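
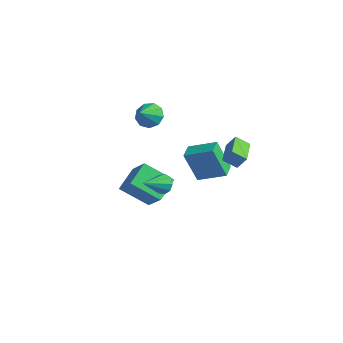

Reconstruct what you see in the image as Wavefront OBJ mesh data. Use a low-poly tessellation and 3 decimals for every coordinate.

v -2.311 0.389 3.553
v -1.529 0.704 3.665
v -2.029 -0.589 4.347
v -1.89 0.923 4.064
v -2.448 0.893 4.224
v -2.942 0.627 4.071
v -3.14 0.249 3.675
v -2.95 -0.063 3.223
v -2.461 -0.164 2.925
v -1.901 -0.006 2.922
v -1.533 0.337 3.214
v 2.094 -2.924 1.913
v 2.371 -2.666 2.442
v 2.006 -4.296 2.627
v 1.929 -2.625 2.466
v 1.564 -2.724 2.232
v 1.447 -2.916 1.849
v 1.633 -3.111 1.495
v 2.034 -3.219 1.337
v 2.464 -3.189 1.449
v 2.72 -3.034 1.777
v 2.683 -2.828 2.17
v -3.1 -1.198 -2.029
v -3.479 0.222 -1.303
v -1.741 -0.259 -3.158
v -2.12 1.162 -2.431
v -1.86 -1.502 -0.789
v -2.239 -0.081 -0.062
v -0.501 -0.562 -1.917
v -0.88 0.858 -1.191
v -1.691 3.838 -2.364
v -2.327 3.38 -0.427
v -0.268 4.675 -1.699
v -0.904 4.217 0.238
v -1.136 2.923 -2.398
v -1.772 2.465 -0.461
v 0.287 3.76 -1.733
v -0.349 3.302 0.204
v 1.297 2.601 1.822
v 1.723 2.878 2.578
v 1.915 3.093 1.294
v 2.34 3.37 2.05
v 2.28 1.29 1.75
v 2.705 1.567 2.506
v 2.897 1.782 1.222
v 3.323 2.059 1.978
f 2 1 4
f 2 4 3
f 4 1 5
f 4 5 3
f 5 1 6
f 5 6 3
f 6 1 7
f 6 7 3
f 7 1 8
f 7 8 3
f 8 1 9
f 8 9 3
f 9 1 10
f 9 10 3
f 10 1 11
f 10 11 3
f 11 1 2
f 11 2 3
f 13 12 15
f 13 15 14
f 15 12 16
f 15 16 14
f 16 12 17
f 16 17 14
f 17 12 18
f 17 18 14
f 18 12 19
f 18 19 14
f 19 12 20
f 19 20 14
f 20 12 21
f 20 21 14
f 21 12 22
f 21 22 14
f 22 12 13
f 22 13 14
f 24 26 23
f 27 24 23
f 23 26 25
f 25 27 23
f 24 30 26
f 28 24 27
f 28 30 24
f 26 30 25
f 29 27 25
f 25 30 29
f 29 28 27
f 30 28 29
f 32 34 31
f 35 32 31
f 31 34 33
f 33 35 31
f 32 38 34
f 36 32 35
f 36 38 32
f 34 38 33
f 37 35 33
f 33 38 37
f 37 36 35
f 38 36 37
f 40 42 39
f 43 40 39
f 39 42 41
f 41 43 39
f 40 46 42
f 44 40 43
f 44 46 40
f 42 46 41
f 45 43 41
f 41 46 45
f 45 44 43
f 46 44 45



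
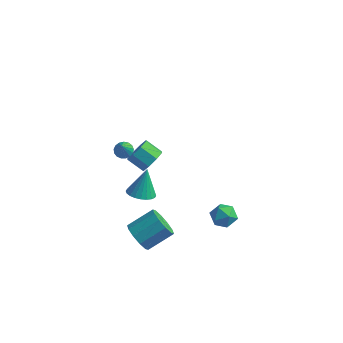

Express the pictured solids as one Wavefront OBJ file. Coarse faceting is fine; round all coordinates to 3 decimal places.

v 4.02 -1.925 -1.153
v 4.6 -2.511 -1.045
v 3.06 -2.829 -0.895
v 3.64 -3.415 -0.787
v 3.566 -2.797 -0.236
v 4.159 -2.238 -0.396
v 3.501 -3.102 -1.544
v 4.094 -2.543 -1.704
v 4.279 -3.238 -1.287
v 4.319 -3.049 -0.479
v 3.341 -2.291 -1.461
v 3.381 -2.102 -0.653
v -0.644 -4.108 -3.635
v 0.113 -4.698 -3.774
v 1.142 -3.582 -2.903
v 0.384 -2.992 -2.765
v 0.089 -4.316 -4.235
v 1.118 -3.2 -3.364
v -0.215 -3.855 -4.467
v 0.814 -2.739 -3.597
v -0.683 -3.49 -4.382
v 0.346 -2.374 -3.511
v -1.136 -3.361 -4.011
v -0.107 -2.245 -3.141
v -1.402 -3.518 -3.497
v -0.373 -2.402 -2.626
v -1.378 -3.9 -3.036
v -0.349 -2.784 -2.165
v -1.074 -4.361 -2.803
v -0.045 -3.245 -1.933
v -0.606 -4.726 -2.889
v 0.423 -3.61 -2.018
v -0.153 -4.855 -3.259
v 0.876 -3.739 -2.389
v -3.11 2.92 -4.078
v -2.668 3.271 -3.377
v -3.708 3.311 -2.741
v -4.15 2.96 -3.442
v -2.911 3.754 -3.804
v -3.951 3.794 -3.168
v -3.27 3.749 -4.392
v -4.31 3.788 -3.755
v -3.536 3.258 -4.795
v -4.576 3.297 -4.159
v -3.552 2.569 -4.779
v -4.592 2.609 -4.143
v -3.309 2.086 -4.352
v -4.349 2.126 -3.716
v -2.95 2.092 -3.765
v -3.99 2.131 -3.128
v -2.684 2.583 -3.361
v -3.724 2.622 -2.725
v -2.464 0.028 -4.234
v -1.647 -0.284 -4.136
v -2.396 0.732 -2.546
v -1.585 0.026 -4.269
v -1.656 0.337 -4.395
v -1.851 0.601 -4.498
v -2.138 0.778 -4.56
v -2.476 0.84 -4.572
v -2.811 0.779 -4.533
v -3.094 0.603 -4.449
v -3.281 0.34 -4.331
v -3.343 0.029 -4.199
v -3.272 -0.282 -4.072
v -3.077 -0.545 -3.97
v -2.789 -0.722 -3.908
v -2.452 -0.784 -3.895
v -2.116 -0.723 -3.934
v -1.834 -0.548 -4.019
v -1.663 -3.567 3.39
v -1.36 -3.164 3.582
v -1.437 -4.253 4.47
v -1.598 -3.108 3.667
v -1.851 -3.158 3.688
v -2.06 -3.301 3.641
v -2.179 -3.506 3.537
v -2.18 -3.724 3.398
v -2.062 -3.906 3.258
v -1.853 -4.011 3.148
v -1.601 -4.014 3.093
v -1.363 -3.915 3.106
v -1.193 -3.736 3.184
v -1.132 -3.518 3.309
v -1.192 -3.312 3.453
f 1 12 6
f 1 6 2
f 1 2 8
f 1 8 11
f 1 11 12
f 2 6 10
f 6 12 5
f 12 11 3
f 11 8 7
f 8 2 9
f 4 10 5
f 4 5 3
f 4 3 7
f 4 7 9
f 4 9 10
f 5 10 6
f 3 5 12
f 7 3 11
f 9 7 8
f 10 9 2
f 14 13 17
f 14 17 15
f 15 17 18
f 15 18 16
f 17 13 19
f 17 19 18
f 18 19 20
f 18 20 16
f 19 13 21
f 19 21 20
f 20 21 22
f 20 22 16
f 21 13 23
f 21 23 22
f 22 23 24
f 22 24 16
f 23 13 25
f 23 25 24
f 24 25 26
f 24 26 16
f 25 13 27
f 25 27 26
f 26 27 28
f 26 28 16
f 27 13 29
f 27 29 28
f 28 29 30
f 28 30 16
f 29 13 31
f 29 31 30
f 30 31 32
f 30 32 16
f 31 13 33
f 31 33 32
f 32 33 34
f 32 34 16
f 33 13 14
f 33 14 34
f 34 14 15
f 34 15 16
f 36 35 39
f 36 39 37
f 37 39 40
f 37 40 38
f 39 35 41
f 39 41 40
f 40 41 42
f 40 42 38
f 41 35 43
f 41 43 42
f 42 43 44
f 42 44 38
f 43 35 45
f 43 45 44
f 44 45 46
f 44 46 38
f 45 35 47
f 45 47 46
f 46 47 48
f 46 48 38
f 47 35 49
f 47 49 48
f 48 49 50
f 48 50 38
f 49 35 51
f 49 51 50
f 50 51 52
f 50 52 38
f 51 35 36
f 51 36 52
f 52 36 37
f 52 37 38
f 54 53 56
f 54 56 55
f 56 53 57
f 56 57 55
f 57 53 58
f 57 58 55
f 58 53 59
f 58 59 55
f 59 53 60
f 59 60 55
f 60 53 61
f 60 61 55
f 61 53 62
f 61 62 55
f 62 53 63
f 62 63 55
f 63 53 64
f 63 64 55
f 64 53 65
f 64 65 55
f 65 53 66
f 65 66 55
f 66 53 67
f 66 67 55
f 67 53 68
f 67 68 55
f 68 53 69
f 68 69 55
f 69 53 70
f 69 70 55
f 70 53 54
f 70 54 55
f 72 71 74
f 72 74 73
f 74 71 75
f 74 75 73
f 75 71 76
f 75 76 73
f 76 71 77
f 76 77 73
f 77 71 78
f 77 78 73
f 78 71 79
f 78 79 73
f 79 71 80
f 79 80 73
f 80 71 81
f 80 81 73
f 81 71 82
f 81 82 73
f 82 71 83
f 82 83 73
f 83 71 84
f 83 84 73
f 84 71 85
f 84 85 73
f 85 71 72
f 85 72 73



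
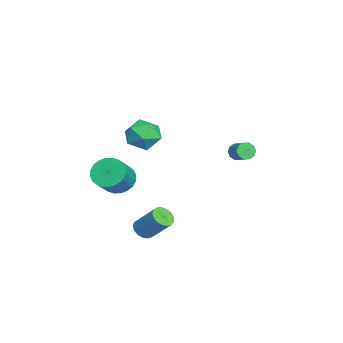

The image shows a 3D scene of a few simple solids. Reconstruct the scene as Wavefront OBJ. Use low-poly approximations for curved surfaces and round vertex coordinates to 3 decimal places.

v -1.078 -2.177 2.586
v -0.373 -1.455 2.043
v 0.353 -2.845 3.557
v 1.058 -2.123 3.014
v 0.285 -1.718 3.756
v -0.6 -1.305 3.156
v 0.58 -2.995 2.444
v -0.305 -2.582 1.844
v 0.652 -1.961 1.955
v 0.469 -1.172 2.766
v -0.489 -3.128 2.834
v -0.672 -2.339 3.645
v 3.027 -2.146 -2.781
v 3.656 -2.212 -3.058
v 4.362 -1.179 -1.695
v 3.733 -1.114 -1.419
v 3.534 -1.94 -3.201
v 4.241 -0.908 -1.838
v 3.297 -1.716 -3.248
v 4.003 -0.683 -1.885
v 2.997 -1.59 -3.188
v 3.704 -0.557 -1.825
v 2.705 -1.591 -3.035
v 3.411 -0.559 -1.672
v 2.486 -1.72 -2.824
v 3.192 -0.687 -1.461
v 2.391 -1.946 -2.603
v 3.097 -0.914 -1.24
v 2.441 -2.219 -2.423
v 3.148 -1.186 -1.06
v 2.626 -2.474 -2.325
v 3.333 -1.442 -0.962
v 2.903 -2.655 -2.332
v 3.609 -1.622 -0.969
v 3.208 -2.719 -2.441
v 3.914 -1.686 -1.079
v 3.471 -2.652 -2.629
v 4.178 -1.619 -1.266
v 3.633 -2.469 -2.851
v 4.339 -1.436 -1.489
v -4.185 3.165 -0.751
v -3.823 3.019 -1.22
v -2.992 3.469 -0.718
v -3.355 3.615 -0.249
v -3.968 3.361 -1.286
v -3.137 3.811 -0.784
v -4.196 3.628 -1.149
v -3.365 4.078 -0.646
v -4.42 3.718 -0.859
v -3.589 4.168 -0.357
v -4.554 3.597 -0.528
v -3.723 4.047 -0.026
v -4.548 3.311 -0.282
v -3.717 3.761 0.22
v -4.403 2.969 -0.216
v -3.572 3.419 0.286
v -4.175 2.702 -0.354
v -3.344 3.152 0.149
v -3.951 2.612 -0.643
v -3.12 3.062 -0.141
v -3.817 2.733 -0.974
v -2.986 3.183 -0.472
v 2.152 -3.47 0.578
v 2.747 -2.706 0.33
v 3.883 -3.226 1.453
v 3.288 -3.99 1.702
v 2.536 -2.547 0.617
v 3.672 -3.067 1.74
v 2.266 -2.53 0.898
v 3.402 -3.049 2.022
v 1.979 -2.655 1.131
v 3.115 -3.175 2.254
v 1.718 -2.904 1.279
v 2.854 -3.424 2.403
v 1.523 -3.24 1.321
v 2.659 -3.759 2.444
v 1.424 -3.61 1.25
v 2.56 -4.13 2.373
v 1.436 -3.959 1.076
v 2.572 -4.479 2.199
v 1.557 -4.234 0.827
v 2.693 -4.754 1.95
v 1.768 -4.393 0.54
v 2.904 -4.913 1.663
v 2.038 -4.411 0.258
v 3.174 -4.93 1.382
v 2.325 -4.285 0.026
v 3.461 -4.805 1.149
v 2.586 -4.036 -0.123
v 3.722 -4.556 1.001
v 2.781 -3.701 -0.164
v 3.917 -4.22 0.959
v 2.88 -3.33 -0.093
v 4.016 -3.85 1.03
v 2.868 -2.981 0.081
v 4.004 -3.501 1.204
f 1 12 6
f 1 6 2
f 1 2 8
f 1 8 11
f 1 11 12
f 2 6 10
f 6 12 5
f 12 11 3
f 11 8 7
f 8 2 9
f 4 10 5
f 4 5 3
f 4 3 7
f 4 7 9
f 4 9 10
f 5 10 6
f 3 5 12
f 7 3 11
f 9 7 8
f 10 9 2
f 14 13 17
f 14 17 15
f 15 17 18
f 15 18 16
f 17 13 19
f 17 19 18
f 18 19 20
f 18 20 16
f 19 13 21
f 19 21 20
f 20 21 22
f 20 22 16
f 21 13 23
f 21 23 22
f 22 23 24
f 22 24 16
f 23 13 25
f 23 25 24
f 24 25 26
f 24 26 16
f 25 13 27
f 25 27 26
f 26 27 28
f 26 28 16
f 27 13 29
f 27 29 28
f 28 29 30
f 28 30 16
f 29 13 31
f 29 31 30
f 30 31 32
f 30 32 16
f 31 13 33
f 31 33 32
f 32 33 34
f 32 34 16
f 33 13 35
f 33 35 34
f 34 35 36
f 34 36 16
f 35 13 37
f 35 37 36
f 36 37 38
f 36 38 16
f 37 13 39
f 37 39 38
f 38 39 40
f 38 40 16
f 39 13 14
f 39 14 40
f 40 14 15
f 40 15 16
f 42 41 45
f 42 45 43
f 43 45 46
f 43 46 44
f 45 41 47
f 45 47 46
f 46 47 48
f 46 48 44
f 47 41 49
f 47 49 48
f 48 49 50
f 48 50 44
f 49 41 51
f 49 51 50
f 50 51 52
f 50 52 44
f 51 41 53
f 51 53 52
f 52 53 54
f 52 54 44
f 53 41 55
f 53 55 54
f 54 55 56
f 54 56 44
f 55 41 57
f 55 57 56
f 56 57 58
f 56 58 44
f 57 41 59
f 57 59 58
f 58 59 60
f 58 60 44
f 59 41 61
f 59 61 60
f 60 61 62
f 60 62 44
f 61 41 42
f 61 42 62
f 62 42 43
f 62 43 44
f 64 63 67
f 64 67 65
f 65 67 68
f 65 68 66
f 67 63 69
f 67 69 68
f 68 69 70
f 68 70 66
f 69 63 71
f 69 71 70
f 70 71 72
f 70 72 66
f 71 63 73
f 71 73 72
f 72 73 74
f 72 74 66
f 73 63 75
f 73 75 74
f 74 75 76
f 74 76 66
f 75 63 77
f 75 77 76
f 76 77 78
f 76 78 66
f 77 63 79
f 77 79 78
f 78 79 80
f 78 80 66
f 79 63 81
f 79 81 80
f 80 81 82
f 80 82 66
f 81 63 83
f 81 83 82
f 82 83 84
f 82 84 66
f 83 63 85
f 83 85 84
f 84 85 86
f 84 86 66
f 85 63 87
f 85 87 86
f 86 87 88
f 86 88 66
f 87 63 89
f 87 89 88
f 88 89 90
f 88 90 66
f 89 63 91
f 89 91 90
f 90 91 92
f 90 92 66
f 91 63 93
f 91 93 92
f 92 93 94
f 92 94 66
f 93 63 95
f 93 95 94
f 94 95 96
f 94 96 66
f 95 63 64
f 95 64 96
f 96 64 65
f 96 65 66



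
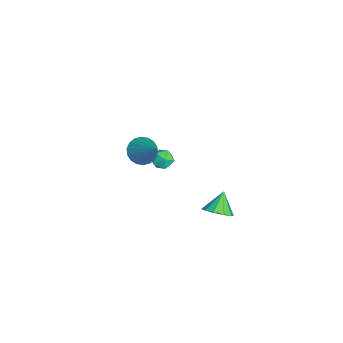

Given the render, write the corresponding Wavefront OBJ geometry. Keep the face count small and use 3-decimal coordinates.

v 0.362 -4.295 2.983
v 0.807 -3.936 2.353
v 1.758 -3.645 4.337
v 0.574 -3.658 2.46
v 0.298 -3.506 2.671
v 0.036 -3.511 2.943
v -0.162 -3.67 3.224
v -0.256 -3.954 3.456
v -0.227 -4.304 3.595
v -0.082 -4.653 3.612
v 0.151 -4.931 3.505
v 0.427 -5.083 3.294
v 0.689 -5.078 3.022
v 0.887 -4.919 2.742
v 0.981 -4.635 2.509
v 0.952 -4.285 2.371
v -4.303 -2.435 -1.731
v -3.841 -2.566 -2.261
v -3.879 -3.334 -1.139
v -3.417 -3.465 -1.669
v -3.342 -2.88 -1.266
v -3.604 -2.324 -1.631
v -4.116 -3.576 -1.769
v -4.378 -3.02 -2.134
v -3.726 -3.271 -2.284
v -3.247 -2.841 -1.973
v -4.473 -3.059 -1.427
v -3.994 -2.629 -1.116
v 3.464 -0.783 0.578
v 4.033 -1.044 1.123
v 2.716 -0.397 1.542
v 4.136 -0.554 1.008
v 3.983 -0.153 0.728
v 3.631 0.009 0.391
v 3.216 -0.132 0.126
v 2.895 -0.522 0.032
v 2.792 -1.011 0.148
v 2.945 -1.413 0.427
v 3.297 -1.574 0.764
v 3.712 -1.433 1.03
f 2 1 4
f 2 4 3
f 4 1 5
f 4 5 3
f 5 1 6
f 5 6 3
f 6 1 7
f 6 7 3
f 7 1 8
f 7 8 3
f 8 1 9
f 8 9 3
f 9 1 10
f 9 10 3
f 10 1 11
f 10 11 3
f 11 1 12
f 11 12 3
f 12 1 13
f 12 13 3
f 13 1 14
f 13 14 3
f 14 1 15
f 14 15 3
f 15 1 16
f 15 16 3
f 16 1 2
f 16 2 3
f 17 28 22
f 17 22 18
f 17 18 24
f 17 24 27
f 17 27 28
f 18 22 26
f 22 28 21
f 28 27 19
f 27 24 23
f 24 18 25
f 20 26 21
f 20 21 19
f 20 19 23
f 20 23 25
f 20 25 26
f 21 26 22
f 19 21 28
f 23 19 27
f 25 23 24
f 26 25 18
f 30 29 32
f 30 32 31
f 32 29 33
f 32 33 31
f 33 29 34
f 33 34 31
f 34 29 35
f 34 35 31
f 35 29 36
f 35 36 31
f 36 29 37
f 36 37 31
f 37 29 38
f 37 38 31
f 38 29 39
f 38 39 31
f 39 29 40
f 39 40 31
f 40 29 30
f 40 30 31



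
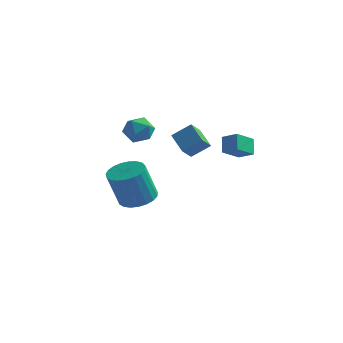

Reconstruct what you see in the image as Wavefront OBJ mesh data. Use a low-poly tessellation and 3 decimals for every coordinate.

v 1.043 -1.622 1.917
v 1.857 -1.19 2.605
v 1.179 -0.932 1.323
v 1.993 -0.5 2.011
v 1.927 -2.32 1.309
v 2.741 -1.888 1.997
v 2.063 -1.63 0.715
v 2.877 -1.198 1.403
v -1.537 -1.006 2.195
v -1.069 -0.428 1.78
v -0.651 -1.992 1.82
v -0.183 -1.414 1.405
v -0.219 -1.402 2.256
v -0.766 -0.792 2.488
v -0.954 -1.628 1.112
v -1.501 -1.018 1.344
v -0.709 -0.812 1.111
v -0.254 -0.673 1.818
v -1.466 -1.747 1.782
v -1.011 -1.608 2.489
v 3.813 -0.073 0.392
v 3.385 -1.056 1.015
v 3.547 0.506 1.124
v 3.119 -0.477 1.747
v 4.621 -0.183 0.773
v 4.193 -1.166 1.396
v 4.355 0.396 1.505
v 3.927 -0.587 2.128
v -2.015 1.022 -3.865
v -1.186 1.53 -3.557
v -1.575 0.945 -1.546
v -2.405 0.438 -1.855
v -1.487 1.827 -3.529
v -1.876 1.243 -1.518
v -1.879 1.986 -3.559
v -2.269 1.401 -1.548
v -2.295 1.977 -3.642
v -2.685 1.393 -1.631
v -2.662 1.804 -3.764
v -3.052 1.22 -1.753
v -2.918 1.495 -3.903
v -3.308 0.911 -1.892
v -3.017 1.105 -4.036
v -3.407 0.521 -2.025
v -2.944 0.7 -4.139
v -3.333 0.116 -2.128
v -2.709 0.351 -4.195
v -3.099 -0.233 -2.184
v -2.355 0.118 -4.194
v -2.745 -0.466 -2.183
v -1.942 0.042 -4.136
v -2.332 -0.543 -2.125
v -1.541 0.134 -4.032
v -1.931 -0.45 -2.021
v -1.223 0.381 -3.898
v -1.613 -0.204 -1.887
v -1.041 0.738 -3.759
v -1.431 0.153 -1.748
v -1.028 1.144 -3.639
v -1.418 0.56 -1.628
f 2 4 1
f 5 2 1
f 1 4 3
f 3 5 1
f 2 8 4
f 6 2 5
f 6 8 2
f 4 8 3
f 7 5 3
f 3 8 7
f 7 6 5
f 8 6 7
f 9 20 14
f 9 14 10
f 9 10 16
f 9 16 19
f 9 19 20
f 10 14 18
f 14 20 13
f 20 19 11
f 19 16 15
f 16 10 17
f 12 18 13
f 12 13 11
f 12 11 15
f 12 15 17
f 12 17 18
f 13 18 14
f 11 13 20
f 15 11 19
f 17 15 16
f 18 17 10
f 22 24 21
f 25 22 21
f 21 24 23
f 23 25 21
f 22 28 24
f 26 22 25
f 26 28 22
f 24 28 23
f 27 25 23
f 23 28 27
f 27 26 25
f 28 26 27
f 30 29 33
f 30 33 31
f 31 33 34
f 31 34 32
f 33 29 35
f 33 35 34
f 34 35 36
f 34 36 32
f 35 29 37
f 35 37 36
f 36 37 38
f 36 38 32
f 37 29 39
f 37 39 38
f 38 39 40
f 38 40 32
f 39 29 41
f 39 41 40
f 40 41 42
f 40 42 32
f 41 29 43
f 41 43 42
f 42 43 44
f 42 44 32
f 43 29 45
f 43 45 44
f 44 45 46
f 44 46 32
f 45 29 47
f 45 47 46
f 46 47 48
f 46 48 32
f 47 29 49
f 47 49 48
f 48 49 50
f 48 50 32
f 49 29 51
f 49 51 50
f 50 51 52
f 50 52 32
f 51 29 53
f 51 53 52
f 52 53 54
f 52 54 32
f 53 29 55
f 53 55 54
f 54 55 56
f 54 56 32
f 55 29 57
f 55 57 56
f 56 57 58
f 56 58 32
f 57 29 59
f 57 59 58
f 58 59 60
f 58 60 32
f 59 29 30
f 59 30 60
f 60 30 31
f 60 31 32



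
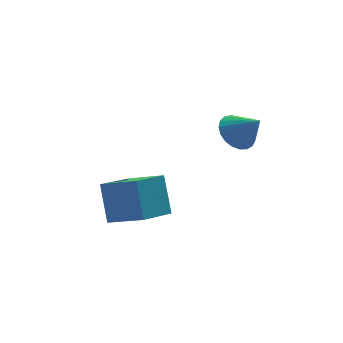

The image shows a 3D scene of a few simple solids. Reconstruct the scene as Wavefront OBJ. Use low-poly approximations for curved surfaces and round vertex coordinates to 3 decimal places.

v -3.46 -0.385 -1.796
v -3.367 0.495 -0.44
v -2.134 0.351 -2.365
v -2.041 1.232 -1.008
v -2.579 -1.472 -1.152
v -2.486 -0.591 0.205
v -1.253 -0.735 -1.72
v -1.16 0.145 -0.364
v 0.766 -1.6 2.421
v 1.453 -1.27 2.312
v 1.254 -2.32 3.319
v 1.323 -1.08 2.535
v 1.096 -0.981 2.738
v 0.812 -0.988 2.886
v 0.521 -1.102 2.954
v 0.271 -1.301 2.93
v 0.108 -1.552 2.818
v 0.058 -1.812 2.637
v 0.13 -2.035 2.419
v 0.313 -2.182 2.201
v 0.573 -2.229 2.021
v 0.867 -2.168 1.911
v 1.144 -2.008 1.889
v 1.355 -1.778 1.958
v 1.464 -1.517 2.108
f 2 4 1
f 5 2 1
f 1 4 3
f 3 5 1
f 2 8 4
f 6 2 5
f 6 8 2
f 4 8 3
f 7 5 3
f 3 8 7
f 7 6 5
f 8 6 7
f 10 9 12
f 10 12 11
f 12 9 13
f 12 13 11
f 13 9 14
f 13 14 11
f 14 9 15
f 14 15 11
f 15 9 16
f 15 16 11
f 16 9 17
f 16 17 11
f 17 9 18
f 17 18 11
f 18 9 19
f 18 19 11
f 19 9 20
f 19 20 11
f 20 9 21
f 20 21 11
f 21 9 22
f 21 22 11
f 22 9 23
f 22 23 11
f 23 9 24
f 23 24 11
f 24 9 25
f 24 25 11
f 25 9 10
f 25 10 11



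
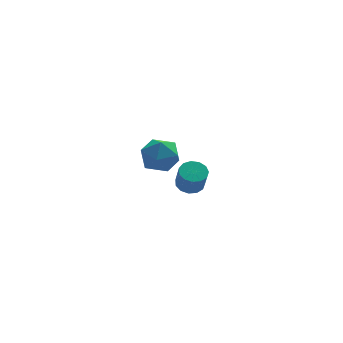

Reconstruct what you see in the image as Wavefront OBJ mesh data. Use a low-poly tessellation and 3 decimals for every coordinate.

v 0.182 3.953 1.005
v 1.105 4.106 1.037
v 0.395 2.554 1.543
v 1.318 2.707 1.575
v 0.748 3.16 2.164
v 0.616 4.024 1.831
v 0.884 2.636 0.749
v 0.752 3.5 0.416
v 1.538 3.292 0.879
v 1.455 3.615 1.753
v 0.045 3.045 0.827
v -0.038 3.368 1.701
v 0.672 -1.489 2.725
v 1.079 -1.846 2.548
v 1.095 -2.289 3.478
v 0.688 -1.931 3.655
v 1.23 -1.589 2.668
v 1.246 -2.032 3.598
v 1.204 -1.301 2.806
v 1.22 -1.743 3.735
v 1.009 -1.071 2.918
v 1.025 -1.514 3.848
v 0.707 -0.975 2.969
v 0.723 -1.417 3.899
v 0.394 -1.041 2.943
v 0.41 -1.484 3.873
v 0.169 -1.25 2.847
v 0.185 -1.692 3.777
v 0.104 -1.534 2.713
v 0.12 -1.977 3.643
v 0.219 -1.804 2.583
v 0.235 -2.247 3.512
v 0.478 -1.974 2.497
v 0.494 -2.417 3.427
v 0.799 -1.99 2.484
v 0.815 -2.432 3.414
f 1 12 6
f 1 6 2
f 1 2 8
f 1 8 11
f 1 11 12
f 2 6 10
f 6 12 5
f 12 11 3
f 11 8 7
f 8 2 9
f 4 10 5
f 4 5 3
f 4 3 7
f 4 7 9
f 4 9 10
f 5 10 6
f 3 5 12
f 7 3 11
f 9 7 8
f 10 9 2
f 14 13 17
f 14 17 15
f 15 17 18
f 15 18 16
f 17 13 19
f 17 19 18
f 18 19 20
f 18 20 16
f 19 13 21
f 19 21 20
f 20 21 22
f 20 22 16
f 21 13 23
f 21 23 22
f 22 23 24
f 22 24 16
f 23 13 25
f 23 25 24
f 24 25 26
f 24 26 16
f 25 13 27
f 25 27 26
f 26 27 28
f 26 28 16
f 27 13 29
f 27 29 28
f 28 29 30
f 28 30 16
f 29 13 31
f 29 31 30
f 30 31 32
f 30 32 16
f 31 13 33
f 31 33 32
f 32 33 34
f 32 34 16
f 33 13 35
f 33 35 34
f 34 35 36
f 34 36 16
f 35 13 14
f 35 14 36
f 36 14 15
f 36 15 16



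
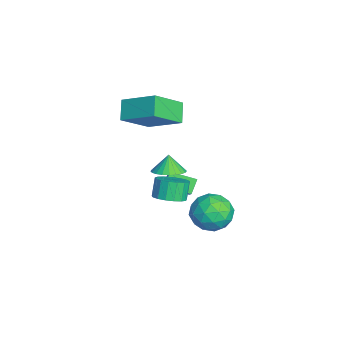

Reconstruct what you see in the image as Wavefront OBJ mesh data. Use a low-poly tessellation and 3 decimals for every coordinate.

v -1.431 -2.413 2.358
v -2.377 -2.305 3.198
v -2.422 -0.972 1.057
v -3.368 -0.864 1.897
v -0.372 -0.796 3.343
v -1.318 -0.688 4.183
v -1.363 0.645 2.042
v -2.309 0.753 2.882
v 2.334 -0.243 -0.755
v 3.049 -0.474 -0.335
v 2.54 -0.288 0.634
v 1.826 -0.057 0.215
v 3.093 -0.068 -0.39
v 2.585 0.117 0.579
v 2.964 0.297 -0.528
v 2.455 0.483 0.442
v 2.69 0.539 -0.717
v 2.182 0.725 0.252
v 2.335 0.602 -0.916
v 1.827 0.788 0.053
v 1.98 0.471 -1.077
v 1.471 0.657 -0.108
v 1.706 0.177 -1.165
v 1.197 0.363 -0.196
v 1.575 -0.213 -1.158
v 1.067 -0.028 -0.189
v 1.619 -0.611 -1.059
v 1.111 -0.425 -0.09
v 1.827 -0.924 -0.891
v 1.318 -0.738 0.079
v 2.15 -1.08 -0.691
v 1.642 -0.895 0.278
v 2.516 -1.045 -0.505
v 2.008 -0.86 0.464
v 2.84 -0.827 -0.377
v 2.332 -0.641 0.592
v -2.342 -0.289 -3.622
v -2.943 0.054 -2.957
v -2.06 1.071 -4.07
v -2.661 1.415 -3.405
v -1.639 -0.235 -3.015
v -2.24 0.109 -2.35
v -1.357 1.126 -3.463
v -1.958 1.469 -2.798
v -0.405 -0.094 -0.867
v 0.377 0.224 -0.556
v -0.795 -0.066 0.087
v 0.208 0.522 -0.634
v -0.054 0.726 -0.747
v -0.37 0.805 -0.878
v -0.691 0.748 -1.008
v -0.969 0.562 -1.116
v -1.161 0.276 -1.186
v -1.238 -0.066 -1.207
v -1.188 -0.412 -1.177
v -1.019 -0.71 -1.099
v -0.757 -0.914 -0.986
v -0.441 -0.993 -0.855
v -0.119 -0.935 -0.725
v 0.158 -0.75 -0.617
v 0.35 -0.464 -0.547
v 0.427 -0.122 -0.526
v 2.135 2.346 -1.404
v 3.145 2.749 -1.828
v 2.995 0.751 -0.872
v 4.005 1.154 -1.296
v 3.534 1.644 -0.347
v 3.002 2.629 -0.676
v 3.138 0.871 -2.024
v 2.606 1.856 -2.353
v 3.765 1.838 -2.211
v 4.009 2.315 -1.175
v 2.131 1.185 -1.525
v 2.375 1.662 -0.489
v 2.564 2.687 -1.662
v 3.576 0.813 -1.038
v 3.299 1.1 -0.48
v 3.892 1.337 -0.729
v 2.48 2.617 -0.985
v 3.074 2.854 -1.235
v 3.303 2.204 -0.364
v 3.066 0.646 -1.465
v 3.66 0.883 -1.715
v 2.248 2.163 -1.971
v 2.841 2.4 -2.22
v 2.837 1.296 -2.336
v 3.522 2.389 -2.137
v 4.028 1.451 -1.825
v 3.518 1.285 -2.253
v 3.206 1.864 -2.446
v 3.666 2.669 -1.528
v 4.172 1.732 -1.216
v 3.895 2.02 -0.658
v 3.582 2.599 -0.851
v 4.03 2.134 -1.753
v 1.968 1.768 -1.484
v 2.474 0.831 -1.172
v 2.558 0.901 -1.849
v 2.245 1.48 -2.042
v 2.112 2.049 -0.875
v 2.618 1.111 -0.563
v 2.934 1.636 -0.254
v 2.622 2.215 -0.447
v 2.11 1.366 -0.947
f 2 4 1
f 5 2 1
f 1 4 3
f 3 5 1
f 2 8 4
f 6 2 5
f 6 8 2
f 4 8 3
f 7 5 3
f 3 8 7
f 7 6 5
f 8 6 7
f 10 9 13
f 10 13 11
f 11 13 14
f 11 14 12
f 13 9 15
f 13 15 14
f 14 15 16
f 14 16 12
f 15 9 17
f 15 17 16
f 16 17 18
f 16 18 12
f 17 9 19
f 17 19 18
f 18 19 20
f 18 20 12
f 19 9 21
f 19 21 20
f 20 21 22
f 20 22 12
f 21 9 23
f 21 23 22
f 22 23 24
f 22 24 12
f 23 9 25
f 23 25 24
f 24 25 26
f 24 26 12
f 25 9 27
f 25 27 26
f 26 27 28
f 26 28 12
f 27 9 29
f 27 29 28
f 28 29 30
f 28 30 12
f 29 9 31
f 29 31 30
f 30 31 32
f 30 32 12
f 31 9 33
f 31 33 32
f 32 33 34
f 32 34 12
f 33 9 35
f 33 35 34
f 34 35 36
f 34 36 12
f 35 9 10
f 35 10 36
f 36 10 11
f 36 11 12
f 38 40 37
f 41 38 37
f 37 40 39
f 39 41 37
f 38 44 40
f 42 38 41
f 42 44 38
f 40 44 39
f 43 41 39
f 39 44 43
f 43 42 41
f 44 42 43
f 46 45 48
f 46 48 47
f 48 45 49
f 48 49 47
f 49 45 50
f 49 50 47
f 50 45 51
f 50 51 47
f 51 45 52
f 51 52 47
f 52 45 53
f 52 53 47
f 53 45 54
f 53 54 47
f 54 45 55
f 54 55 47
f 55 45 56
f 55 56 47
f 56 45 57
f 56 57 47
f 57 45 58
f 57 58 47
f 58 45 59
f 58 59 47
f 59 45 60
f 59 60 47
f 60 45 61
f 60 61 47
f 61 45 62
f 61 62 47
f 62 45 46
f 62 46 47
f 63 100 79
f 100 74 103
f 79 103 68
f 100 103 79
f 63 79 75
f 79 68 80
f 75 80 64
f 79 80 75
f 63 75 84
f 75 64 85
f 84 85 70
f 75 85 84
f 63 84 96
f 84 70 99
f 96 99 73
f 84 99 96
f 63 96 100
f 96 73 104
f 100 104 74
f 96 104 100
f 64 80 91
f 80 68 94
f 91 94 72
f 80 94 91
f 68 103 81
f 103 74 102
f 81 102 67
f 103 102 81
f 74 104 101
f 104 73 97
f 101 97 65
f 104 97 101
f 73 99 98
f 99 70 86
f 98 86 69
f 99 86 98
f 70 85 90
f 85 64 87
f 90 87 71
f 85 87 90
f 66 92 78
f 92 72 93
f 78 93 67
f 92 93 78
f 66 78 76
f 78 67 77
f 76 77 65
f 78 77 76
f 66 76 83
f 76 65 82
f 83 82 69
f 76 82 83
f 66 83 88
f 83 69 89
f 88 89 71
f 83 89 88
f 66 88 92
f 88 71 95
f 92 95 72
f 88 95 92
f 67 93 81
f 93 72 94
f 81 94 68
f 93 94 81
f 65 77 101
f 77 67 102
f 101 102 74
f 77 102 101
f 69 82 98
f 82 65 97
f 98 97 73
f 82 97 98
f 71 89 90
f 89 69 86
f 90 86 70
f 89 86 90
f 72 95 91
f 95 71 87
f 91 87 64
f 95 87 91



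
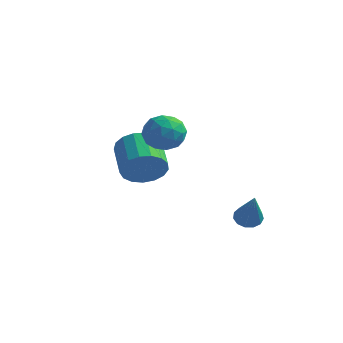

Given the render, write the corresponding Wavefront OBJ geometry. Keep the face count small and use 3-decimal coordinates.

v 1.108 -1.725 2.531
v 1.808 -2.13 2.959
v 1.252 -2.67 1.401
v 1.952 -3.075 1.829
v 1.103 -3.158 2.16
v 1.014 -2.574 2.859
v 2.046 -2.226 1.501
v 1.957 -1.642 2.2
v 2.387 -2.44 2.323
v 1.805 -3.016 2.73
v 1.255 -1.784 1.63
v 0.673 -2.36 2.037
v 1.445 -1.845 2.844
v 1.615 -2.955 1.516
v 1.116 -3.004 1.71
v 1.527 -3.242 1.962
v 0.979 -2.105 2.785
v 1.39 -2.344 3.037
v 0.976 -2.948 2.567
v 1.67 -2.456 1.323
v 2.081 -2.695 1.575
v 1.533 -1.558 2.398
v 1.944 -1.796 2.65
v 2.084 -1.852 1.793
v 2.197 -2.265 2.722
v 2.282 -2.82 2.058
v 2.337 -2.321 1.865
v 2.285 -1.978 2.276
v 1.855 -2.603 2.961
v 1.939 -3.159 2.297
v 1.441 -3.207 2.492
v 1.388 -2.864 2.902
v 2.195 -2.785 2.587
v 1.121 -1.641 2.063
v 1.205 -2.197 1.399
v 1.672 -1.936 1.458
v 1.619 -1.593 1.868
v 0.778 -1.98 2.302
v 0.863 -2.535 1.638
v 0.775 -2.822 2.084
v 0.723 -2.479 2.495
v 0.865 -2.015 1.773
v -0.264 -1.168 -0.523
v 0.416 -0.958 0.151
v -0.636 0.118 0.876
v -1.316 -0.092 0.203
v 0.497 -0.648 -0.191
v -0.554 0.429 0.534
v 0.404 -0.457 -0.609
v -0.647 0.619 0.116
v 0.158 -0.429 -1.008
v -0.893 0.647 -0.283
v -0.185 -0.57 -1.295
v -1.236 0.506 -0.57
v -0.546 -0.848 -1.405
v -1.597 0.228 -0.68
v -0.842 -1.2 -1.313
v -1.894 -0.124 -0.588
v -1.007 -1.544 -1.04
v -2.058 -0.468 -0.315
v -1.001 -1.802 -0.648
v -2.052 -0.726 0.077
v -0.826 -1.915 -0.228
v -1.877 -0.839 0.497
v -0.523 -1.857 0.125
v -1.574 -0.781 0.85
v -0.16 -1.641 0.33
v -1.212 -0.564 1.055
v 0.178 -1.316 0.339
v -0.873 -0.24 1.064
v 3.158 1.088 -3.111
v 3.559 0.836 -3.496
v 4.062 0.072 -1.509
v 3.7 1.13 -3.389
v 3.669 1.411 -3.193
v 3.476 1.59 -2.971
v 3.182 1.608 -2.794
v 2.881 1.462 -2.717
v 2.668 1.197 -2.765
v 2.61 0.897 -2.922
v 2.727 0.658 -3.14
v 2.98 0.555 -3.348
v 3.29 0.621 -3.481
f 1 38 17
f 38 12 41
f 17 41 6
f 38 41 17
f 1 17 13
f 17 6 18
f 13 18 2
f 17 18 13
f 1 13 22
f 13 2 23
f 22 23 8
f 13 23 22
f 1 22 34
f 22 8 37
f 34 37 11
f 22 37 34
f 1 34 38
f 34 11 42
f 38 42 12
f 34 42 38
f 2 18 29
f 18 6 32
f 29 32 10
f 18 32 29
f 6 41 19
f 41 12 40
f 19 40 5
f 41 40 19
f 12 42 39
f 42 11 35
f 39 35 3
f 42 35 39
f 11 37 36
f 37 8 24
f 36 24 7
f 37 24 36
f 8 23 28
f 23 2 25
f 28 25 9
f 23 25 28
f 4 30 16
f 30 10 31
f 16 31 5
f 30 31 16
f 4 16 14
f 16 5 15
f 14 15 3
f 16 15 14
f 4 14 21
f 14 3 20
f 21 20 7
f 14 20 21
f 4 21 26
f 21 7 27
f 26 27 9
f 21 27 26
f 4 26 30
f 26 9 33
f 30 33 10
f 26 33 30
f 5 31 19
f 31 10 32
f 19 32 6
f 31 32 19
f 3 15 39
f 15 5 40
f 39 40 12
f 15 40 39
f 7 20 36
f 20 3 35
f 36 35 11
f 20 35 36
f 9 27 28
f 27 7 24
f 28 24 8
f 27 24 28
f 10 33 29
f 33 9 25
f 29 25 2
f 33 25 29
f 44 43 47
f 44 47 45
f 45 47 48
f 45 48 46
f 47 43 49
f 47 49 48
f 48 49 50
f 48 50 46
f 49 43 51
f 49 51 50
f 50 51 52
f 50 52 46
f 51 43 53
f 51 53 52
f 52 53 54
f 52 54 46
f 53 43 55
f 53 55 54
f 54 55 56
f 54 56 46
f 55 43 57
f 55 57 56
f 56 57 58
f 56 58 46
f 57 43 59
f 57 59 58
f 58 59 60
f 58 60 46
f 59 43 61
f 59 61 60
f 60 61 62
f 60 62 46
f 61 43 63
f 61 63 62
f 62 63 64
f 62 64 46
f 63 43 65
f 63 65 64
f 64 65 66
f 64 66 46
f 65 43 67
f 65 67 66
f 66 67 68
f 66 68 46
f 67 43 69
f 67 69 68
f 68 69 70
f 68 70 46
f 69 43 44
f 69 44 70
f 70 44 45
f 70 45 46
f 72 71 74
f 72 74 73
f 74 71 75
f 74 75 73
f 75 71 76
f 75 76 73
f 76 71 77
f 76 77 73
f 77 71 78
f 77 78 73
f 78 71 79
f 78 79 73
f 79 71 80
f 79 80 73
f 80 71 81
f 80 81 73
f 81 71 82
f 81 82 73
f 82 71 83
f 82 83 73
f 83 71 72
f 83 72 73



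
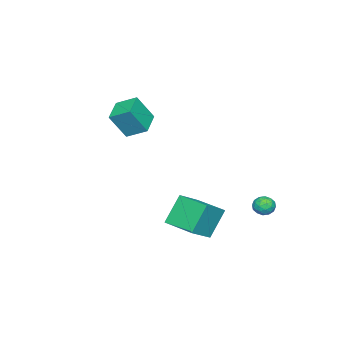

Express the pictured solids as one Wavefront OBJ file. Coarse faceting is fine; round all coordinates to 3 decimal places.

v -0.371 -3.973 2.172
v 0.298 -4.702 3.783
v -0.554 -2.711 2.819
v 0.114 -3.439 4.43
v 1.186 -3.521 1.73
v 1.854 -4.249 3.341
v 1.002 -2.258 2.377
v 1.671 -2.987 3.988
v 3.386 1.33 -3.253
v 2.342 1.677 -1.547
v 3.827 3.236 -3.37
v 2.783 3.583 -1.664
v 4.917 1.037 -2.256
v 3.873 1.384 -0.55
v 5.358 2.943 -2.373
v 4.314 3.29 -0.667
v -1.754 4.45 -3.216
v -1.188 4.3 -3.627
v -1.572 3.48 -2.613
v -1.006 3.33 -3.024
v -0.982 3.881 -2.569
v -1.095 4.481 -2.942
v -1.665 3.299 -3.298
v -1.778 3.899 -3.671
v -1.133 3.589 -3.678
v -0.711 3.949 -3.227
v -2.049 3.831 -3.013
v -1.627 4.191 -2.562
v -1.487 4.46 -3.475
v -1.273 3.32 -2.765
v -1.259 3.644 -2.498
v -0.926 3.556 -2.739
v -1.432 4.566 -3.072
v -1.099 4.479 -3.313
v -0.978 4.232 -2.691
v -1.661 3.301 -2.927
v -1.328 3.214 -3.168
v -1.834 4.224 -3.501
v -1.501 4.136 -3.742
v -1.782 3.548 -3.549
v -1.122 3.954 -3.746
v -1.015 3.384 -3.391
v -1.403 3.366 -3.553
v -1.469 3.718 -3.772
v -0.874 4.166 -3.481
v -0.767 3.596 -3.126
v -0.753 3.92 -2.859
v -0.819 4.272 -3.078
v -0.842 3.748 -3.511
v -1.993 4.184 -3.114
v -1.886 3.614 -2.759
v -1.941 3.508 -3.162
v -2.007 3.86 -3.381
v -1.745 4.396 -2.849
v -1.638 3.826 -2.494
v -1.291 4.062 -2.468
v -1.357 4.414 -2.687
v -1.918 4.032 -2.729
f 2 4 1
f 5 2 1
f 1 4 3
f 3 5 1
f 2 8 4
f 6 2 5
f 6 8 2
f 4 8 3
f 7 5 3
f 3 8 7
f 7 6 5
f 8 6 7
f 10 12 9
f 13 10 9
f 9 12 11
f 11 13 9
f 10 16 12
f 14 10 13
f 14 16 10
f 12 16 11
f 15 13 11
f 11 16 15
f 15 14 13
f 16 14 15
f 17 54 33
f 54 28 57
f 33 57 22
f 54 57 33
f 17 33 29
f 33 22 34
f 29 34 18
f 33 34 29
f 17 29 38
f 29 18 39
f 38 39 24
f 29 39 38
f 17 38 50
f 38 24 53
f 50 53 27
f 38 53 50
f 17 50 54
f 50 27 58
f 54 58 28
f 50 58 54
f 18 34 45
f 34 22 48
f 45 48 26
f 34 48 45
f 22 57 35
f 57 28 56
f 35 56 21
f 57 56 35
f 28 58 55
f 58 27 51
f 55 51 19
f 58 51 55
f 27 53 52
f 53 24 40
f 52 40 23
f 53 40 52
f 24 39 44
f 39 18 41
f 44 41 25
f 39 41 44
f 20 46 32
f 46 26 47
f 32 47 21
f 46 47 32
f 20 32 30
f 32 21 31
f 30 31 19
f 32 31 30
f 20 30 37
f 30 19 36
f 37 36 23
f 30 36 37
f 20 37 42
f 37 23 43
f 42 43 25
f 37 43 42
f 20 42 46
f 42 25 49
f 46 49 26
f 42 49 46
f 21 47 35
f 47 26 48
f 35 48 22
f 47 48 35
f 19 31 55
f 31 21 56
f 55 56 28
f 31 56 55
f 23 36 52
f 36 19 51
f 52 51 27
f 36 51 52
f 25 43 44
f 43 23 40
f 44 40 24
f 43 40 44
f 26 49 45
f 49 25 41
f 45 41 18
f 49 41 45



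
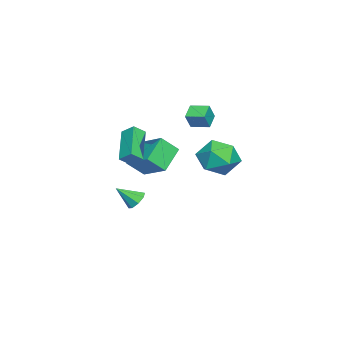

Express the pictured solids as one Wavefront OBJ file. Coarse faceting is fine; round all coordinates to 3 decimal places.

v 1.878 4.374 3.149
v 2.659 3.515 3.024
v 1.001 3.805 1.576
v 1.782 2.946 1.451
v 1.011 2.911 2.327
v 1.553 3.263 3.299
v 2.107 4.057 1.301
v 2.649 4.409 2.273
v 2.8 3.319 1.882
v 2.123 2.611 2.516
v 1.537 4.709 2.084
v 0.86 4.001 2.718
v 1.157 -0.856 1.068
v -0.54 -1.255 2.239
v 1.34 -0.178 1.563
v -0.357 -0.577 2.735
v 1.597 -1.323 1.545
v -0.1 -1.722 2.717
v 1.78 -0.645 2.041
v 0.083 -1.044 3.212
v -2.62 -1.76 -3.044
v -2.389 -2.119 -3.535
v -2.28 -2.76 -2.156
v -2.043 -1.823 -3.336
v -2.034 -1.491 -2.966
v -2.369 -1.316 -2.642
v -2.851 -1.402 -2.554
v -3.198 -1.698 -2.753
v -3.206 -2.03 -3.123
v -2.871 -2.205 -3.447
v -1.365 1.665 3.686
v -0.898 1.517 4.512
v -1.26 2.653 3.805
v -0.794 2.504 4.63
v -0.566 1.636 3.23
v -0.1 1.487 4.055
v -0.462 2.623 3.348
v 0.005 2.475 4.174
v -2.974 -1.682 0.931
v -2.055 -0.296 1.72
v -3.428 -0.887 0.066
v -2.509 0.498 0.854
v -1.651 -1.998 -0.054
v -0.732 -0.613 0.734
v -2.105 -1.204 -0.92
v -1.186 0.182 -0.131
f 1 12 6
f 1 6 2
f 1 2 8
f 1 8 11
f 1 11 12
f 2 6 10
f 6 12 5
f 12 11 3
f 11 8 7
f 8 2 9
f 4 10 5
f 4 5 3
f 4 3 7
f 4 7 9
f 4 9 10
f 5 10 6
f 3 5 12
f 7 3 11
f 9 7 8
f 10 9 2
f 14 16 13
f 17 14 13
f 13 16 15
f 15 17 13
f 14 20 16
f 18 14 17
f 18 20 14
f 16 20 15
f 19 17 15
f 15 20 19
f 19 18 17
f 20 18 19
f 22 21 24
f 22 24 23
f 24 21 25
f 24 25 23
f 25 21 26
f 25 26 23
f 26 21 27
f 26 27 23
f 27 21 28
f 27 28 23
f 28 21 29
f 28 29 23
f 29 21 30
f 29 30 23
f 30 21 22
f 30 22 23
f 32 34 31
f 35 32 31
f 31 34 33
f 33 35 31
f 32 38 34
f 36 32 35
f 36 38 32
f 34 38 33
f 37 35 33
f 33 38 37
f 37 36 35
f 38 36 37
f 40 42 39
f 43 40 39
f 39 42 41
f 41 43 39
f 40 46 42
f 44 40 43
f 44 46 40
f 42 46 41
f 45 43 41
f 41 46 45
f 45 44 43
f 46 44 45



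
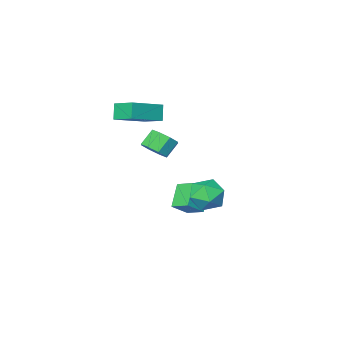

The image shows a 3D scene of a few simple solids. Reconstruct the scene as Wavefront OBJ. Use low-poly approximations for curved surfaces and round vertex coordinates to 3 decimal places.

v 0.296 2.801 -1.521
v 1.166 3.003 -0.838
v 0.294 1.057 -1.002
v 1.164 1.259 -0.319
v 0.153 1.692 -0.085
v 0.154 2.771 -0.406
v 1.306 1.289 -1.434
v 1.307 2.368 -1.755
v 1.791 2.069 -0.784
v 1.078 2.318 0.05
v 0.382 1.742 -1.89
v -0.331 1.991 -1.056
v -1.03 -2.254 -3.162
v -0.027 -2.232 -2.368
v -1.427 -1.213 -2.69
v -0.424 -1.191 -1.896
v -0.176 -1.429 -4.264
v 0.827 -1.407 -3.47
v -0.573 -0.388 -3.792
v 0.43 -0.366 -2.998
v 1.05 -3.796 3.282
v 3.031 -3.621 4.015
v 0.724 -2.431 3.837
v 2.705 -2.255 4.57
v 1.355 -3.345 2.35
v 3.336 -3.169 3.083
v 1.029 -1.979 2.905
v 3.01 -1.804 3.638
v 3.142 0.712 2.404
v 3.723 0.398 2.907
v 2.959 0.255 3.699
v 2.378 0.568 3.196
v 3.665 1.028 2.965
v 2.902 0.885 3.758
v 3.301 1.473 2.694
v 2.537 1.329 3.487
v 2.843 1.471 2.254
v 2.08 1.328 3.046
v 2.561 1.025 1.901
v 1.797 0.882 2.693
v 2.618 0.395 1.842
v 1.855 0.252 2.635
v 2.983 -0.049 2.113
v 2.219 -0.193 2.906
v 3.44 -0.048 2.554
v 2.677 -0.191 3.346
f 1 12 6
f 1 6 2
f 1 2 8
f 1 8 11
f 1 11 12
f 2 6 10
f 6 12 5
f 12 11 3
f 11 8 7
f 8 2 9
f 4 10 5
f 4 5 3
f 4 3 7
f 4 7 9
f 4 9 10
f 5 10 6
f 3 5 12
f 7 3 11
f 9 7 8
f 10 9 2
f 14 16 13
f 17 14 13
f 13 16 15
f 15 17 13
f 14 20 16
f 18 14 17
f 18 20 14
f 16 20 15
f 19 17 15
f 15 20 19
f 19 18 17
f 20 18 19
f 22 24 21
f 25 22 21
f 21 24 23
f 23 25 21
f 22 28 24
f 26 22 25
f 26 28 22
f 24 28 23
f 27 25 23
f 23 28 27
f 27 26 25
f 28 26 27
f 30 29 33
f 30 33 31
f 31 33 34
f 31 34 32
f 33 29 35
f 33 35 34
f 34 35 36
f 34 36 32
f 35 29 37
f 35 37 36
f 36 37 38
f 36 38 32
f 37 29 39
f 37 39 38
f 38 39 40
f 38 40 32
f 39 29 41
f 39 41 40
f 40 41 42
f 40 42 32
f 41 29 43
f 41 43 42
f 42 43 44
f 42 44 32
f 43 29 45
f 43 45 44
f 44 45 46
f 44 46 32
f 45 29 30
f 45 30 46
f 46 30 31
f 46 31 32



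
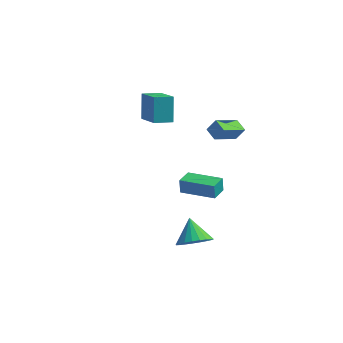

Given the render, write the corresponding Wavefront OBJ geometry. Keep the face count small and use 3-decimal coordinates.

v 1.339 -0.541 -0.169
v 1.243 -0.368 0.739
v 1.56 0.562 -0.356
v 1.464 0.735 0.553
v 3.456 -0.915 0.127
v 3.36 -0.742 1.036
v 3.677 0.188 -0.059
v 3.581 0.361 0.849
v 3.021 -3.767 -1.362
v 3.587 -2.983 -1.843
v 2.439 -2.693 -0.298
v 3.199 -2.97 -2.069
v 2.78 -3.095 -2.172
v 2.403 -3.336 -2.135
v 2.133 -3.652 -1.965
v 2.016 -3.987 -1.69
v 2.074 -4.285 -1.359
v 2.295 -4.493 -1.028
v 2.642 -4.575 -0.755
v 3.054 -4.518 -0.586
v 3.461 -4.331 -0.552
v 3.792 -4.046 -0.658
v 3.989 -3.713 -0.886
v 4.02 -3.389 -1.196
v 3.877 -3.131 -1.535
v -2.063 3.422 2.451
v -2.291 4.33 3.965
v -1.072 4.058 2.218
v -1.3 4.966 3.732
v -0.92 2.014 3.468
v -1.148 2.922 4.982
v 0.071 2.65 3.235
v -0.157 3.558 4.749
v 2.637 2.189 2.628
v 2.019 2.792 2.882
v 3.587 3.536 1.745
v 2.969 4.139 1.999
v 3.131 2.361 3.421
v 2.513 2.964 3.675
v 4.081 3.708 2.538
v 3.463 4.311 2.792
f 2 4 1
f 5 2 1
f 1 4 3
f 3 5 1
f 2 8 4
f 6 2 5
f 6 8 2
f 4 8 3
f 7 5 3
f 3 8 7
f 7 6 5
f 8 6 7
f 10 9 12
f 10 12 11
f 12 9 13
f 12 13 11
f 13 9 14
f 13 14 11
f 14 9 15
f 14 15 11
f 15 9 16
f 15 16 11
f 16 9 17
f 16 17 11
f 17 9 18
f 17 18 11
f 18 9 19
f 18 19 11
f 19 9 20
f 19 20 11
f 20 9 21
f 20 21 11
f 21 9 22
f 21 22 11
f 22 9 23
f 22 23 11
f 23 9 24
f 23 24 11
f 24 9 25
f 24 25 11
f 25 9 10
f 25 10 11
f 27 29 26
f 30 27 26
f 26 29 28
f 28 30 26
f 27 33 29
f 31 27 30
f 31 33 27
f 29 33 28
f 32 30 28
f 28 33 32
f 32 31 30
f 33 31 32
f 35 37 34
f 38 35 34
f 34 37 36
f 36 38 34
f 35 41 37
f 39 35 38
f 39 41 35
f 37 41 36
f 40 38 36
f 36 41 40
f 40 39 38
f 41 39 40



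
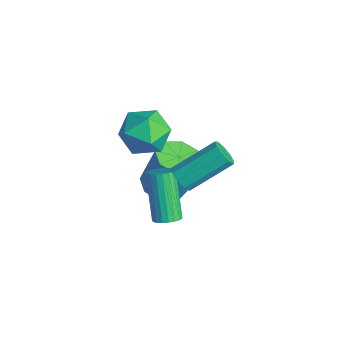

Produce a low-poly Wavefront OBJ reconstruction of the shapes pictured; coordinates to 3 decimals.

v -3.25 0.959 2.087
v -2.138 1.016 1.863
v -3.342 -0.656 1.217
v -2.23 -0.599 0.993
v -2.588 -0.754 2.06
v -2.531 0.244 2.598
v -2.949 0.116 0.482
v -2.892 1.114 1.02
v -1.952 0.495 0.872
v -1.729 -0.043 1.847
v -3.751 0.403 1.233
v -3.528 -0.135 2.208
v 0.516 -0.501 -0.585
v 0.823 -0.036 -0.462
v -0.389 0.305 1.268
v -0.696 -0.159 1.145
v 0.652 0.053 -0.599
v -0.561 0.394 1.131
v 0.457 0.046 -0.734
v -0.755 0.388 0.996
v 0.272 -0.055 -0.844
v -0.94 0.286 0.887
v 0.13 -0.233 -0.908
v -1.082 0.108 0.822
v 0.055 -0.458 -0.917
v -1.158 -0.116 0.813
v 0.059 -0.69 -0.868
v -1.153 -0.348 0.862
v 0.142 -0.889 -0.771
v -1.07 -0.547 0.96
v 0.29 -1.021 -0.641
v -0.922 -0.68 1.089
v 0.477 -1.063 -0.502
v -0.735 -0.722 1.229
v 0.671 -1.008 -0.377
v -0.541 -0.667 1.354
v 0.838 -0.865 -0.288
v -0.374 -0.524 1.442
v 0.949 -0.659 -0.25
v -0.263 -0.318 1.48
v 0.986 -0.426 -0.271
v -0.226 -0.085 1.459
v 0.941 -0.206 -0.346
v -0.271 0.136 1.385
v -2.517 0.859 -2.118
v -1.992 1.631 -2.415
v -1.677 2.153 -0.5
v -2.203 1.381 -0.202
v -2.72 1.791 -2.339
v -2.406 2.314 -0.424
v -3.33 1.406 -2.133
v -3.015 1.929 -0.218
v -3.464 0.7 -1.919
v -3.149 1.223 -0.004
v -3.043 0.087 -1.82
v -2.728 0.609 0.095
v -2.314 -0.074 -1.896
v -2 0.449 0.019
v -1.705 0.311 -2.102
v -1.39 0.834 -0.187
v -1.571 1.017 -2.316
v -1.256 1.54 -0.401
v 0.976 -0.182 2.339
v 1.546 -0.315 2.414
v 1.794 1.348 3.496
v 1.224 1.482 3.421
v 1.499 -0.092 2.081
v 1.747 1.572 3.163
v 1.207 0.089 1.869
v 1.455 1.753 2.951
v 0.808 0.144 1.877
v 1.055 1.808 2.959
v 0.487 0.046 2.101
v 0.734 1.71 3.183
v 0.395 -0.159 2.437
v 0.642 1.505 3.519
v 0.575 -0.374 2.727
v 0.823 1.29 3.808
v 0.943 -0.5 2.835
v 1.19 1.164 3.917
v 1.326 -0.476 2.712
v 1.574 1.187 3.794
f 1 12 6
f 1 6 2
f 1 2 8
f 1 8 11
f 1 11 12
f 2 6 10
f 6 12 5
f 12 11 3
f 11 8 7
f 8 2 9
f 4 10 5
f 4 5 3
f 4 3 7
f 4 7 9
f 4 9 10
f 5 10 6
f 3 5 12
f 7 3 11
f 9 7 8
f 10 9 2
f 14 13 17
f 14 17 15
f 15 17 18
f 15 18 16
f 17 13 19
f 17 19 18
f 18 19 20
f 18 20 16
f 19 13 21
f 19 21 20
f 20 21 22
f 20 22 16
f 21 13 23
f 21 23 22
f 22 23 24
f 22 24 16
f 23 13 25
f 23 25 24
f 24 25 26
f 24 26 16
f 25 13 27
f 25 27 26
f 26 27 28
f 26 28 16
f 27 13 29
f 27 29 28
f 28 29 30
f 28 30 16
f 29 13 31
f 29 31 30
f 30 31 32
f 30 32 16
f 31 13 33
f 31 33 32
f 32 33 34
f 32 34 16
f 33 13 35
f 33 35 34
f 34 35 36
f 34 36 16
f 35 13 37
f 35 37 36
f 36 37 38
f 36 38 16
f 37 13 39
f 37 39 38
f 38 39 40
f 38 40 16
f 39 13 41
f 39 41 40
f 40 41 42
f 40 42 16
f 41 13 43
f 41 43 42
f 42 43 44
f 42 44 16
f 43 13 14
f 43 14 44
f 44 14 15
f 44 15 16
f 46 45 49
f 46 49 47
f 47 49 50
f 47 50 48
f 49 45 51
f 49 51 50
f 50 51 52
f 50 52 48
f 51 45 53
f 51 53 52
f 52 53 54
f 52 54 48
f 53 45 55
f 53 55 54
f 54 55 56
f 54 56 48
f 55 45 57
f 55 57 56
f 56 57 58
f 56 58 48
f 57 45 59
f 57 59 58
f 58 59 60
f 58 60 48
f 59 45 61
f 59 61 60
f 60 61 62
f 60 62 48
f 61 45 46
f 61 46 62
f 62 46 47
f 62 47 48
f 64 63 67
f 64 67 65
f 65 67 68
f 65 68 66
f 67 63 69
f 67 69 68
f 68 69 70
f 68 70 66
f 69 63 71
f 69 71 70
f 70 71 72
f 70 72 66
f 71 63 73
f 71 73 72
f 72 73 74
f 72 74 66
f 73 63 75
f 73 75 74
f 74 75 76
f 74 76 66
f 75 63 77
f 75 77 76
f 76 77 78
f 76 78 66
f 77 63 79
f 77 79 78
f 78 79 80
f 78 80 66
f 79 63 81
f 79 81 80
f 80 81 82
f 80 82 66
f 81 63 64
f 81 64 82
f 82 64 65
f 82 65 66



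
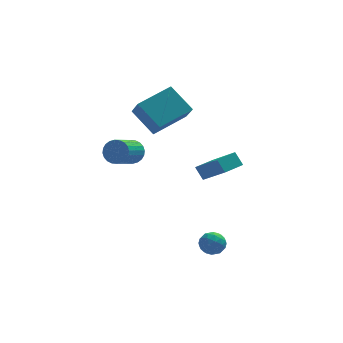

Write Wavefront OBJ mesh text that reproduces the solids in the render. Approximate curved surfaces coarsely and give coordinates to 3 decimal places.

v -2.54 3 2.277
v -2.324 2.008 3.255
v -3.486 3.891 3.389
v -3.27 2.898 4.367
v -0.91 3.962 2.893
v -0.694 2.969 3.871
v -1.856 4.852 4.005
v -1.64 3.86 4.983
v -0.924 -2.255 -1.989
v -0.652 -1.949 -2.523
v 0.072 -2.491 -1.617
v 0.344 -2.185 -2.151
v 0.026 -1.822 -1.681
v -0.589 -1.677 -1.911
v 0.009 -2.763 -2.229
v -0.606 -2.618 -2.459
v -0.075 -2.263 -2.671
v -0.065 -1.682 -2.333
v -0.515 -2.758 -1.807
v -0.505 -2.177 -1.469
v -0.875 -2.082 -2.289
v 0.295 -2.358 -1.851
v 0.109 -2.145 -1.575
v 0.269 -1.965 -1.889
v -0.838 -1.921 -1.929
v -0.678 -1.742 -2.243
v -0.28 -1.667 -1.748
v 0.098 -2.698 -1.897
v 0.258 -2.519 -2.211
v -0.849 -2.475 -2.251
v -0.689 -2.295 -2.565
v -0.3 -2.773 -2.392
v -0.377 -2.086 -2.69
v 0.209 -2.225 -2.471
v 0.012 -2.565 -2.517
v -0.35 -2.479 -2.652
v -0.37 -1.745 -2.491
v 0.215 -1.883 -2.272
v 0.029 -1.67 -1.996
v -0.333 -1.584 -2.131
v -0.031 -1.929 -2.578
v -0.795 -2.557 -1.868
v -0.21 -2.695 -1.649
v -0.247 -2.856 -2.009
v -0.609 -2.77 -2.144
v -0.789 -2.215 -1.669
v -0.203 -2.354 -1.45
v -0.23 -1.961 -1.488
v -0.592 -1.875 -1.623
v -0.549 -2.511 -1.562
v -3.528 3.696 0.753
v -3.124 3.746 1.335
v -3.927 2.634 1.988
v -4.332 2.584 1.407
v -3.326 3.927 1.394
v -4.129 2.814 2.047
v -3.559 4.072 1.355
v -4.362 2.959 2.009
v -3.787 4.16 1.225
v -4.59 3.047 1.878
v -3.976 4.177 1.023
v -4.779 3.065 1.676
v -4.096 4.122 0.78
v -4.899 3.009 1.433
v -4.13 4.001 0.532
v -4.934 2.889 1.186
v -4.073 3.834 0.319
v -4.876 2.722 0.973
v -3.933 3.646 0.172
v -4.736 2.534 0.825
v -3.731 3.466 0.113
v -4.534 2.353 0.766
v -3.498 3.321 0.151
v -4.301 2.208 0.805
v -3.27 3.233 0.282
v -4.073 2.12 0.935
v -3.081 3.215 0.484
v -3.884 2.103 1.137
v -2.961 3.271 0.727
v -3.764 2.158 1.38
v -2.926 3.391 0.974
v -3.73 2.279 1.628
v -2.984 3.558 1.187
v -3.787 2.446 1.841
v -0.18 3.107 -0.994
v 0.719 1.785 0.224
v -0.516 3.485 -0.336
v 0.383 2.163 0.882
v 0.737 3.797 -0.922
v 1.636 2.475 0.296
v 0.401 4.175 -0.264
v 1.3 2.853 0.954
f 2 4 1
f 5 2 1
f 1 4 3
f 3 5 1
f 2 8 4
f 6 2 5
f 6 8 2
f 4 8 3
f 7 5 3
f 3 8 7
f 7 6 5
f 8 6 7
f 9 46 25
f 46 20 49
f 25 49 14
f 46 49 25
f 9 25 21
f 25 14 26
f 21 26 10
f 25 26 21
f 9 21 30
f 21 10 31
f 30 31 16
f 21 31 30
f 9 30 42
f 30 16 45
f 42 45 19
f 30 45 42
f 9 42 46
f 42 19 50
f 46 50 20
f 42 50 46
f 10 26 37
f 26 14 40
f 37 40 18
f 26 40 37
f 14 49 27
f 49 20 48
f 27 48 13
f 49 48 27
f 20 50 47
f 50 19 43
f 47 43 11
f 50 43 47
f 19 45 44
f 45 16 32
f 44 32 15
f 45 32 44
f 16 31 36
f 31 10 33
f 36 33 17
f 31 33 36
f 12 38 24
f 38 18 39
f 24 39 13
f 38 39 24
f 12 24 22
f 24 13 23
f 22 23 11
f 24 23 22
f 12 22 29
f 22 11 28
f 29 28 15
f 22 28 29
f 12 29 34
f 29 15 35
f 34 35 17
f 29 35 34
f 12 34 38
f 34 17 41
f 38 41 18
f 34 41 38
f 13 39 27
f 39 18 40
f 27 40 14
f 39 40 27
f 11 23 47
f 23 13 48
f 47 48 20
f 23 48 47
f 15 28 44
f 28 11 43
f 44 43 19
f 28 43 44
f 17 35 36
f 35 15 32
f 36 32 16
f 35 32 36
f 18 41 37
f 41 17 33
f 37 33 10
f 41 33 37
f 52 51 55
f 52 55 53
f 53 55 56
f 53 56 54
f 55 51 57
f 55 57 56
f 56 57 58
f 56 58 54
f 57 51 59
f 57 59 58
f 58 59 60
f 58 60 54
f 59 51 61
f 59 61 60
f 60 61 62
f 60 62 54
f 61 51 63
f 61 63 62
f 62 63 64
f 62 64 54
f 63 51 65
f 63 65 64
f 64 65 66
f 64 66 54
f 65 51 67
f 65 67 66
f 66 67 68
f 66 68 54
f 67 51 69
f 67 69 68
f 68 69 70
f 68 70 54
f 69 51 71
f 69 71 70
f 70 71 72
f 70 72 54
f 71 51 73
f 71 73 72
f 72 73 74
f 72 74 54
f 73 51 75
f 73 75 74
f 74 75 76
f 74 76 54
f 75 51 77
f 75 77 76
f 76 77 78
f 76 78 54
f 77 51 79
f 77 79 78
f 78 79 80
f 78 80 54
f 79 51 81
f 79 81 80
f 80 81 82
f 80 82 54
f 81 51 83
f 81 83 82
f 82 83 84
f 82 84 54
f 83 51 52
f 83 52 84
f 84 52 53
f 84 53 54
f 86 88 85
f 89 86 85
f 85 88 87
f 87 89 85
f 86 92 88
f 90 86 89
f 90 92 86
f 88 92 87
f 91 89 87
f 87 92 91
f 91 90 89
f 92 90 91



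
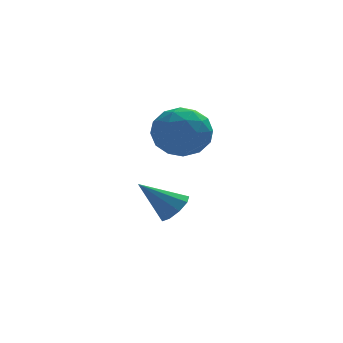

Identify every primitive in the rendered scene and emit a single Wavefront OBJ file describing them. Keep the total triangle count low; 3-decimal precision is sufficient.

v 0.561 0.109 -0.849
v 0.847 -0.237 -0.498
v -0.421 0.231 0.069
v 0.952 0.134 -0.435
v 0.873 0.492 -0.567
v 0.649 0.672 -0.83
v 0.383 0.587 -1.103
v 0.201 0.279 -1.257
v 0.187 -0.109 -1.22
v 0.348 -0.395 -1.01
v 0.608 -0.445 -0.725
v 0.558 -0.165 2.532
v 1.002 -0.488 1.854
v 0.178 -1.472 2.906
v 0.622 -1.795 2.228
v 1.05 -1.436 2.899
v 1.285 -0.628 2.667
v -0.105 -1.332 2.093
v 0.13 -0.524 1.861
v 0.593 -1.209 1.582
v 1.306 -1.274 2.08
v -0.126 -0.686 2.68
v 0.587 -0.751 3.178
v 0.813 -0.211 2.16
v 0.367 -1.749 2.6
v 0.618 -1.537 2.994
v 0.879 -1.727 2.596
v 0.979 -0.294 2.638
v 1.24 -0.484 2.239
v 1.269 -1.041 2.854
v -0.06 -1.476 2.521
v 0.201 -1.666 2.122
v 0.301 -0.233 2.164
v 0.562 -0.423 1.766
v -0.089 -0.919 1.906
v 0.834 -0.825 1.602
v 0.61 -1.594 1.822
v 0.183 -1.322 1.742
v 0.321 -0.847 1.606
v 1.253 -0.863 1.895
v 1.03 -1.632 2.115
v 1.281 -1.421 2.509
v 1.419 -0.946 2.373
v 1.012 -1.287 1.735
v 0.15 -0.328 2.645
v -0.073 -1.097 2.865
v -0.239 -1.014 2.387
v -0.101 -0.539 2.251
v 0.57 -0.366 2.938
v 0.346 -1.135 3.158
v 0.859 -1.113 3.154
v 0.997 -0.638 3.018
v 0.168 -0.673 3.025
f 2 1 4
f 2 4 3
f 4 1 5
f 4 5 3
f 5 1 6
f 5 6 3
f 6 1 7
f 6 7 3
f 7 1 8
f 7 8 3
f 8 1 9
f 8 9 3
f 9 1 10
f 9 10 3
f 10 1 11
f 10 11 3
f 11 1 2
f 11 2 3
f 12 49 28
f 49 23 52
f 28 52 17
f 49 52 28
f 12 28 24
f 28 17 29
f 24 29 13
f 28 29 24
f 12 24 33
f 24 13 34
f 33 34 19
f 24 34 33
f 12 33 45
f 33 19 48
f 45 48 22
f 33 48 45
f 12 45 49
f 45 22 53
f 49 53 23
f 45 53 49
f 13 29 40
f 29 17 43
f 40 43 21
f 29 43 40
f 17 52 30
f 52 23 51
f 30 51 16
f 52 51 30
f 23 53 50
f 53 22 46
f 50 46 14
f 53 46 50
f 22 48 47
f 48 19 35
f 47 35 18
f 48 35 47
f 19 34 39
f 34 13 36
f 39 36 20
f 34 36 39
f 15 41 27
f 41 21 42
f 27 42 16
f 41 42 27
f 15 27 25
f 27 16 26
f 25 26 14
f 27 26 25
f 15 25 32
f 25 14 31
f 32 31 18
f 25 31 32
f 15 32 37
f 32 18 38
f 37 38 20
f 32 38 37
f 15 37 41
f 37 20 44
f 41 44 21
f 37 44 41
f 16 42 30
f 42 21 43
f 30 43 17
f 42 43 30
f 14 26 50
f 26 16 51
f 50 51 23
f 26 51 50
f 18 31 47
f 31 14 46
f 47 46 22
f 31 46 47
f 20 38 39
f 38 18 35
f 39 35 19
f 38 35 39
f 21 44 40
f 44 20 36
f 40 36 13
f 44 36 40



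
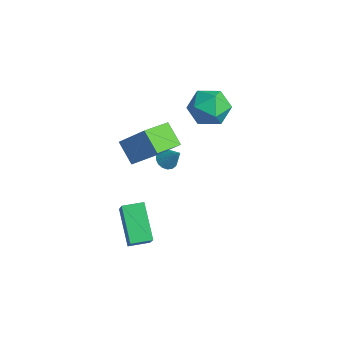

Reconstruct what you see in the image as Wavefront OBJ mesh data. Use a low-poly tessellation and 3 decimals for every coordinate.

v -1.687 -1.432 3.43
v -0.598 -0.595 4.786
v -2.318 0.181 2.941
v -1.229 1.018 4.297
v -0.611 -1.298 2.483
v 0.478 -0.461 3.839
v -1.242 0.315 1.994
v -0.153 1.152 3.35
v 1.747 -2.742 -1.34
v 0.163 -2.389 0.085
v 2.046 -1.696 -1.267
v 0.461 -1.343 0.158
v 2.979 -3.197 0.142
v 1.394 -2.844 1.567
v 3.277 -2.151 0.215
v 1.693 -1.798 1.64
v -2.891 1.812 -0.216
v -2.39 1.587 -0.545
v -2.089 2.148 0.776
v -2.408 1.881 -0.63
v -2.537 2.159 -0.621
v -2.747 2.357 -0.518
v -2.99 2.431 -0.347
v -3.21 2.362 -0.145
v -3.357 2.168 0.04
v -3.398 1.892 0.166
v -3.322 1.597 0.205
v -3.148 1.352 0.147
v -2.915 1.212 0.006
v -2.676 1.21 -0.186
v -2.487 1.345 -0.385
v -1.707 4.266 2.518
v -1.335 3.731 3.562
v -3.585 4.249 3.178
v -3.213 3.714 4.222
v -2.904 4.881 3.985
v -1.744 4.892 3.577
v -3.176 3.088 3.163
v -2.016 3.099 2.755
v -2.243 3.004 3.961
v -2.075 4.112 4.468
v -2.845 3.868 2.272
v -2.677 4.976 2.779
f 2 4 1
f 5 2 1
f 1 4 3
f 3 5 1
f 2 8 4
f 6 2 5
f 6 8 2
f 4 8 3
f 7 5 3
f 3 8 7
f 7 6 5
f 8 6 7
f 10 12 9
f 13 10 9
f 9 12 11
f 11 13 9
f 10 16 12
f 14 10 13
f 14 16 10
f 12 16 11
f 15 13 11
f 11 16 15
f 15 14 13
f 16 14 15
f 18 17 20
f 18 20 19
f 20 17 21
f 20 21 19
f 21 17 22
f 21 22 19
f 22 17 23
f 22 23 19
f 23 17 24
f 23 24 19
f 24 17 25
f 24 25 19
f 25 17 26
f 25 26 19
f 26 17 27
f 26 27 19
f 27 17 28
f 27 28 19
f 28 17 29
f 28 29 19
f 29 17 30
f 29 30 19
f 30 17 31
f 30 31 19
f 31 17 18
f 31 18 19
f 32 43 37
f 32 37 33
f 32 33 39
f 32 39 42
f 32 42 43
f 33 37 41
f 37 43 36
f 43 42 34
f 42 39 38
f 39 33 40
f 35 41 36
f 35 36 34
f 35 34 38
f 35 38 40
f 35 40 41
f 36 41 37
f 34 36 43
f 38 34 42
f 40 38 39
f 41 40 33



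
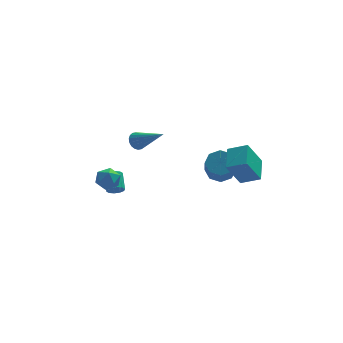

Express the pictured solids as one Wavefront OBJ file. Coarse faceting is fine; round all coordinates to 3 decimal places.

v 2.732 -3.064 -1.418
v 3.762 -3.455 -0.942
v 3.04 -1.658 -0.932
v 4.07 -2.048 -0.456
v 3.59 -2.712 -2.984
v 4.62 -3.102 -2.508
v 3.898 -1.305 -2.498
v 4.928 -1.696 -2.022
v -2.908 -0.915 -4.181
v -2.41 -0.972 -4.088
v -2.414 0.019 -3.465
v -2.912 0.075 -3.559
v -2.441 -0.805 -4.354
v -2.445 0.186 -3.731
v -2.65 -0.68 -4.553
v -2.654 0.31 -3.931
v -2.958 -0.645 -4.611
v -2.962 0.345 -3.989
v -3.247 -0.714 -4.505
v -3.251 0.277 -3.882
v -3.406 -0.859 -4.275
v -3.41 0.132 -3.652
v -3.375 -1.026 -4.009
v -3.379 -0.035 -3.386
v -3.166 -1.15 -3.809
v -3.17 -0.16 -3.187
v -2.858 -1.185 -3.751
v -2.862 -0.195 -3.129
v -2.569 -1.117 -3.858
v -2.573 -0.126 -3.235
v 3.168 1.249 -4.546
v 3.828 1.609 -4.107
v 3.591 0.131 -2.536
v 2.932 -0.229 -2.974
v 3.239 1.875 -3.946
v 3.003 0.397 -2.375
v 2.609 1.774 -4.136
v 2.372 0.296 -2.565
v 2.306 1.366 -4.566
v 2.07 -0.112 -2.995
v 2.509 0.889 -4.984
v 2.272 -0.589 -3.413
v 3.097 0.623 -5.145
v 2.861 -0.855 -3.574
v 3.728 0.724 -4.955
v 3.491 -0.754 -3.384
v 4.03 1.132 -4.525
v 3.794 -0.346 -2.954
v -3.995 -2.347 -1.636
v -3.288 -2.085 -1.562
v -3.652 -2.995 -2.618
v -2.945 -2.733 -2.544
v -3.226 -3.215 -2.032
v -3.438 -2.815 -1.425
v -3.502 -2.265 -2.755
v -3.714 -1.865 -2.148
v -2.984 -2.035 -2.253
v -2.813 -2.622 -1.807
v -4.127 -2.458 -2.373
v -3.956 -3.045 -1.927
v -1.524 0.744 -1.437
v -1.058 0.906 -1.779
v -0.236 -0.444 -0.243
v -1.061 1.093 -1.589
v -1.155 1.212 -1.369
v -1.322 1.238 -1.163
v -1.53 1.166 -1.011
v -1.736 1.01 -0.943
v -1.9 0.802 -0.973
v -1.99 0.582 -1.095
v -1.987 0.394 -1.285
v -1.893 0.276 -1.505
v -1.725 0.25 -1.711
v -1.518 0.322 -1.863
v -1.312 0.477 -1.931
v -1.148 0.686 -1.901
f 2 4 1
f 5 2 1
f 1 4 3
f 3 5 1
f 2 8 4
f 6 2 5
f 6 8 2
f 4 8 3
f 7 5 3
f 3 8 7
f 7 6 5
f 8 6 7
f 10 9 13
f 10 13 11
f 11 13 14
f 11 14 12
f 13 9 15
f 13 15 14
f 14 15 16
f 14 16 12
f 15 9 17
f 15 17 16
f 16 17 18
f 16 18 12
f 17 9 19
f 17 19 18
f 18 19 20
f 18 20 12
f 19 9 21
f 19 21 20
f 20 21 22
f 20 22 12
f 21 9 23
f 21 23 22
f 22 23 24
f 22 24 12
f 23 9 25
f 23 25 24
f 24 25 26
f 24 26 12
f 25 9 27
f 25 27 26
f 26 27 28
f 26 28 12
f 27 9 29
f 27 29 28
f 28 29 30
f 28 30 12
f 29 9 10
f 29 10 30
f 30 10 11
f 30 11 12
f 32 31 35
f 32 35 33
f 33 35 36
f 33 36 34
f 35 31 37
f 35 37 36
f 36 37 38
f 36 38 34
f 37 31 39
f 37 39 38
f 38 39 40
f 38 40 34
f 39 31 41
f 39 41 40
f 40 41 42
f 40 42 34
f 41 31 43
f 41 43 42
f 42 43 44
f 42 44 34
f 43 31 45
f 43 45 44
f 44 45 46
f 44 46 34
f 45 31 47
f 45 47 46
f 46 47 48
f 46 48 34
f 47 31 32
f 47 32 48
f 48 32 33
f 48 33 34
f 49 60 54
f 49 54 50
f 49 50 56
f 49 56 59
f 49 59 60
f 50 54 58
f 54 60 53
f 60 59 51
f 59 56 55
f 56 50 57
f 52 58 53
f 52 53 51
f 52 51 55
f 52 55 57
f 52 57 58
f 53 58 54
f 51 53 60
f 55 51 59
f 57 55 56
f 58 57 50
f 62 61 64
f 62 64 63
f 64 61 65
f 64 65 63
f 65 61 66
f 65 66 63
f 66 61 67
f 66 67 63
f 67 61 68
f 67 68 63
f 68 61 69
f 68 69 63
f 69 61 70
f 69 70 63
f 70 61 71
f 70 71 63
f 71 61 72
f 71 72 63
f 72 61 73
f 72 73 63
f 73 61 74
f 73 74 63
f 74 61 75
f 74 75 63
f 75 61 76
f 75 76 63
f 76 61 62
f 76 62 63



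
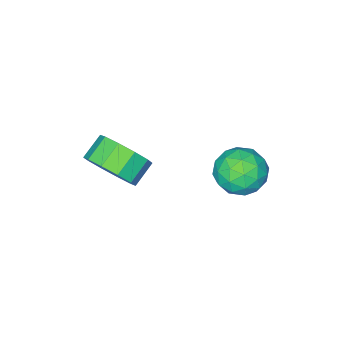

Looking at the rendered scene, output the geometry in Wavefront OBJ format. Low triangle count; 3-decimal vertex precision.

v -0.08 2.056 -1.607
v 0.831 2.44 -1.316
v 0.649 0.6 -1.964
v 1.56 0.984 -1.673
v 0.825 0.809 -0.971
v 0.375 1.709 -0.75
v 1.105 1.331 -2.53
v 0.655 2.231 -2.309
v 1.563 1.992 -1.886
v 1.39 1.669 -0.922
v 0.09 1.371 -2.358
v -0.083 1.048 -1.394
v 0.312 2.376 -1.43
v 1.168 0.664 -1.85
v 0.737 0.561 -1.437
v 1.272 0.787 -1.266
v 0.044 1.947 -1.098
v 0.579 2.172 -0.927
v 0.576 1.213 -0.724
v 0.901 0.868 -2.353
v 1.436 1.093 -2.182
v 0.208 2.253 -2.014
v 0.743 2.479 -1.843
v 0.904 1.827 -2.556
v 1.277 2.338 -1.594
v 1.706 1.482 -1.804
v 1.438 1.686 -2.307
v 1.174 2.215 -2.178
v 1.176 2.149 -1.028
v 1.604 1.293 -1.237
v 1.172 1.19 -0.825
v 0.908 1.719 -0.695
v 1.606 1.885 -1.363
v -0.124 1.747 -2.043
v 0.304 0.891 -2.252
v 0.572 1.321 -2.585
v 0.308 1.85 -2.455
v -0.226 1.558 -1.476
v 0.203 0.702 -1.686
v 0.306 0.825 -1.102
v 0.042 1.354 -0.973
v -0.126 1.155 -1.917
v 3.604 -2.099 -2.591
v 4.139 -1.849 -1.687
v 3.232 -2.012 -1.105
v 2.696 -2.261 -2.009
v 3.879 -1.287 -1.935
v 2.972 -1.449 -1.353
v 3.514 -1.034 -2.433
v 2.607 -1.197 -1.851
v 3.183 -1.188 -2.992
v 2.276 -1.351 -2.41
v 3.013 -1.69 -3.398
v 2.106 -1.853 -2.815
v 3.068 -2.348 -3.495
v 2.161 -2.511 -2.913
v 3.328 -2.911 -3.247
v 2.421 -3.073 -2.665
v 3.693 -3.163 -2.749
v 2.786 -3.326 -2.167
v 4.024 -3.009 -2.19
v 3.117 -3.172 -1.608
v 4.194 -2.507 -1.785
v 3.287 -2.67 -1.202
f 1 38 17
f 38 12 41
f 17 41 6
f 38 41 17
f 1 17 13
f 17 6 18
f 13 18 2
f 17 18 13
f 1 13 22
f 13 2 23
f 22 23 8
f 13 23 22
f 1 22 34
f 22 8 37
f 34 37 11
f 22 37 34
f 1 34 38
f 34 11 42
f 38 42 12
f 34 42 38
f 2 18 29
f 18 6 32
f 29 32 10
f 18 32 29
f 6 41 19
f 41 12 40
f 19 40 5
f 41 40 19
f 12 42 39
f 42 11 35
f 39 35 3
f 42 35 39
f 11 37 36
f 37 8 24
f 36 24 7
f 37 24 36
f 8 23 28
f 23 2 25
f 28 25 9
f 23 25 28
f 4 30 16
f 30 10 31
f 16 31 5
f 30 31 16
f 4 16 14
f 16 5 15
f 14 15 3
f 16 15 14
f 4 14 21
f 14 3 20
f 21 20 7
f 14 20 21
f 4 21 26
f 21 7 27
f 26 27 9
f 21 27 26
f 4 26 30
f 26 9 33
f 30 33 10
f 26 33 30
f 5 31 19
f 31 10 32
f 19 32 6
f 31 32 19
f 3 15 39
f 15 5 40
f 39 40 12
f 15 40 39
f 7 20 36
f 20 3 35
f 36 35 11
f 20 35 36
f 9 27 28
f 27 7 24
f 28 24 8
f 27 24 28
f 10 33 29
f 33 9 25
f 29 25 2
f 33 25 29
f 44 43 47
f 44 47 45
f 45 47 48
f 45 48 46
f 47 43 49
f 47 49 48
f 48 49 50
f 48 50 46
f 49 43 51
f 49 51 50
f 50 51 52
f 50 52 46
f 51 43 53
f 51 53 52
f 52 53 54
f 52 54 46
f 53 43 55
f 53 55 54
f 54 55 56
f 54 56 46
f 55 43 57
f 55 57 56
f 56 57 58
f 56 58 46
f 57 43 59
f 57 59 58
f 58 59 60
f 58 60 46
f 59 43 61
f 59 61 60
f 60 61 62
f 60 62 46
f 61 43 63
f 61 63 62
f 62 63 64
f 62 64 46
f 63 43 44
f 63 44 64
f 64 44 45
f 64 45 46



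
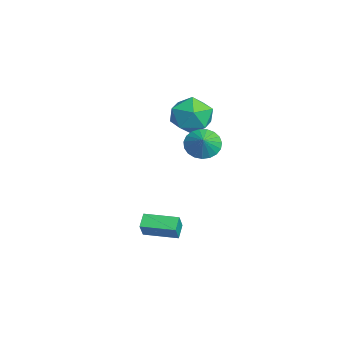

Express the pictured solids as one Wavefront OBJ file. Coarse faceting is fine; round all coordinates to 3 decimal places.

v 2.895 3.337 2.299
v 3.436 3.922 1.802
v 3.725 3.183 3.021
v 3.263 4.166 2.053
v 3.025 4.266 2.347
v 2.766 4.206 2.633
v 2.528 3.995 2.861
v 2.355 3.67 2.992
v 2.274 3.288 3.003
v 2.301 2.914 2.893
v 2.431 2.613 2.68
v 2.641 2.437 2.401
v 2.895 2.417 2.104
v 3.149 2.556 1.842
v 3.359 2.829 1.658
v 3.489 3.191 1.585
v 3.516 3.577 1.636
v 2.976 0.337 -3.788
v 2.296 0.653 -3.309
v 3.75 1.984 -3.778
v 3.07 2.3 -3.298
v 3.51 0.08 -2.862
v 2.83 0.396 -2.382
v 4.284 1.727 -2.851
v 3.604 2.043 -2.372
v 1.29 4.183 3.831
v 1.907 3.663 2.861
v -0.107 2.697 3.739
v 0.51 2.177 2.769
v 1.02 2.161 3.923
v 1.884 3.08 3.979
v -0.084 3.28 2.621
v 0.78 4.199 2.677
v 1.058 3.105 2.113
v 1.74 2.413 2.918
v 0.06 3.947 3.682
v 0.742 3.255 4.487
f 2 1 4
f 2 4 3
f 4 1 5
f 4 5 3
f 5 1 6
f 5 6 3
f 6 1 7
f 6 7 3
f 7 1 8
f 7 8 3
f 8 1 9
f 8 9 3
f 9 1 10
f 9 10 3
f 10 1 11
f 10 11 3
f 11 1 12
f 11 12 3
f 12 1 13
f 12 13 3
f 13 1 14
f 13 14 3
f 14 1 15
f 14 15 3
f 15 1 16
f 15 16 3
f 16 1 17
f 16 17 3
f 17 1 2
f 17 2 3
f 19 21 18
f 22 19 18
f 18 21 20
f 20 22 18
f 19 25 21
f 23 19 22
f 23 25 19
f 21 25 20
f 24 22 20
f 20 25 24
f 24 23 22
f 25 23 24
f 26 37 31
f 26 31 27
f 26 27 33
f 26 33 36
f 26 36 37
f 27 31 35
f 31 37 30
f 37 36 28
f 36 33 32
f 33 27 34
f 29 35 30
f 29 30 28
f 29 28 32
f 29 32 34
f 29 34 35
f 30 35 31
f 28 30 37
f 32 28 36
f 34 32 33
f 35 34 27

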